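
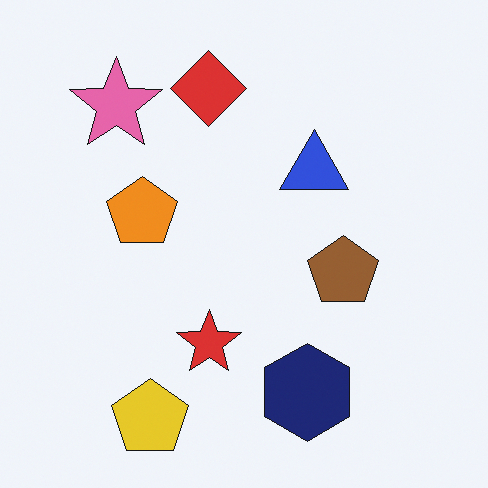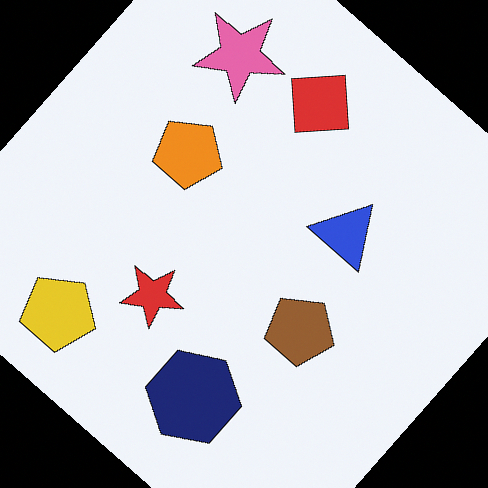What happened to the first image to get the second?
The image was rotated clockwise by a large amount — several tens of degrees.

Every shape is tilted by the same angle and the image corners show triangular fill wedges — a whole-image rotation by a non-right angle.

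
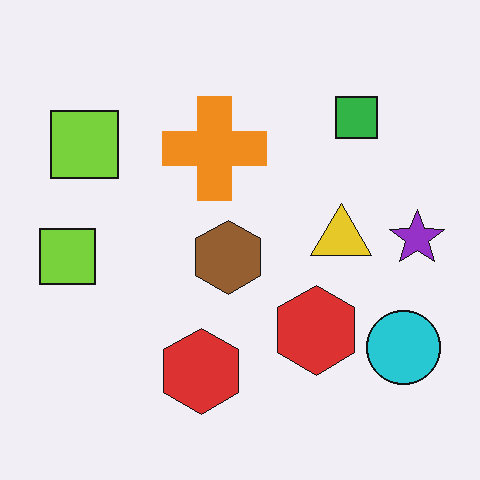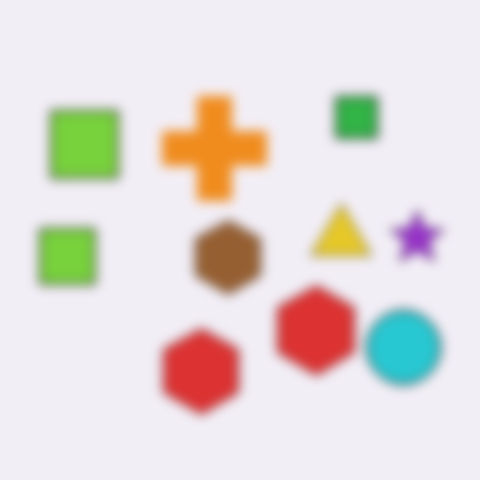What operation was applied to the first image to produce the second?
Strongly gaussian-blurred.

Shape edges and outlines are uniformly softened across the whole image.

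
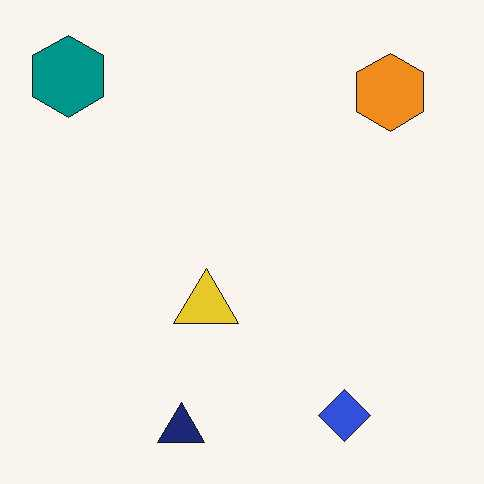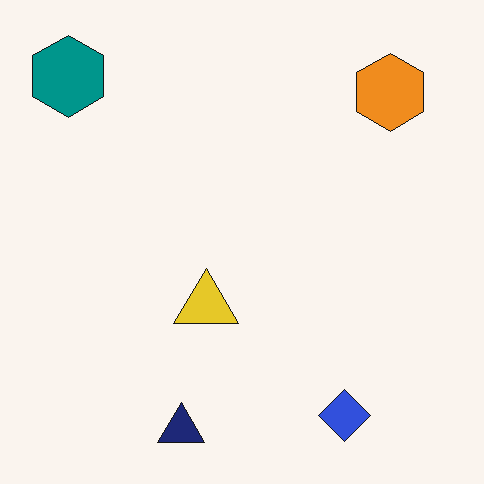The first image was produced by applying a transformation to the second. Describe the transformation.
The image was JPEG-compressed with visible artifacts.

Blocky 8×8 compression artifacts appear around shape edges and the flat background shows ringing — characteristic JPEG degradation.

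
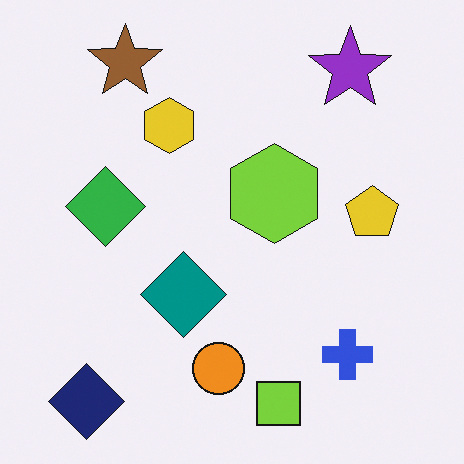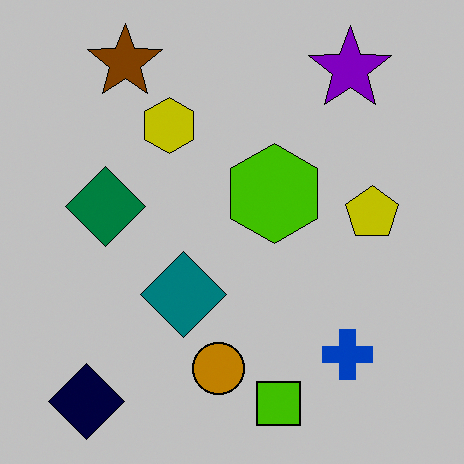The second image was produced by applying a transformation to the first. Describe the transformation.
The transformation is: aggressively posterized.

Each flat color has snapped to a coarser quantized level — most visibly, the near-white background has dropped to a flat grey.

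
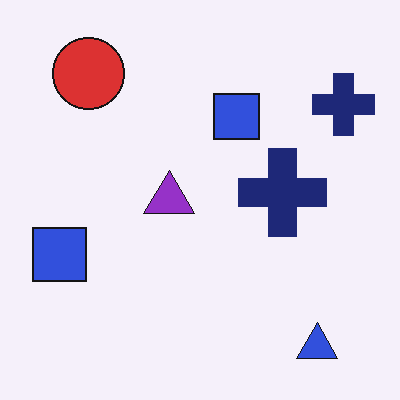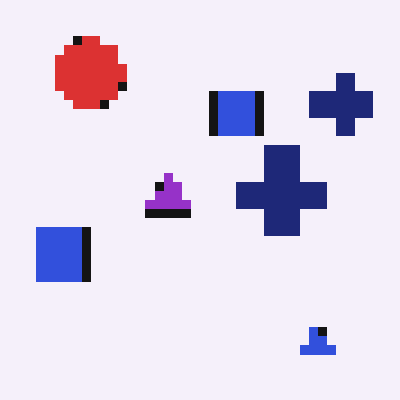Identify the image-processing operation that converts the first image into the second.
The second image is the first heavily pixelated into large blocks.

Shapes are reduced to large square blocks; fine edges and outlines are lost — a downscale-then-upscale (mosaic) effect.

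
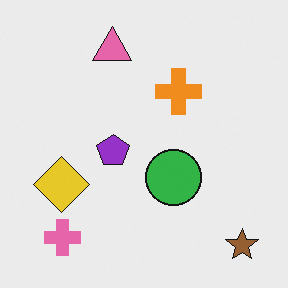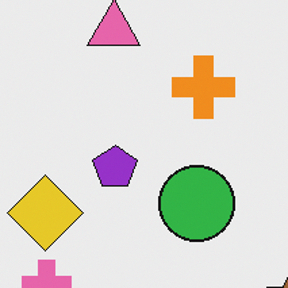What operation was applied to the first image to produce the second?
The second image is the first cropped to a modestly smaller region and rescaled.

The visible shapes are larger and the field of view is narrower; shapes near the original edges may be partly or wholly outside the frame — a crop-and-rescale.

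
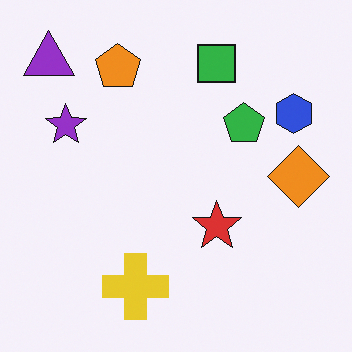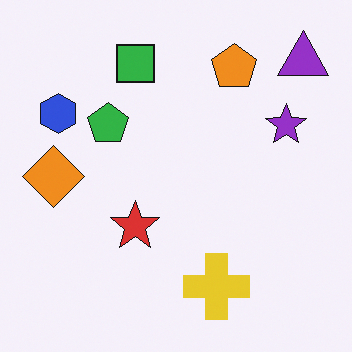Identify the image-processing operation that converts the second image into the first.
The transformation is: flipped horizontally (left ↔ right).

The purple triangle is in the top-right of the second image and the top-left of the first — shapes on opposite sides of the vertical midline have swapped in a mirror flip.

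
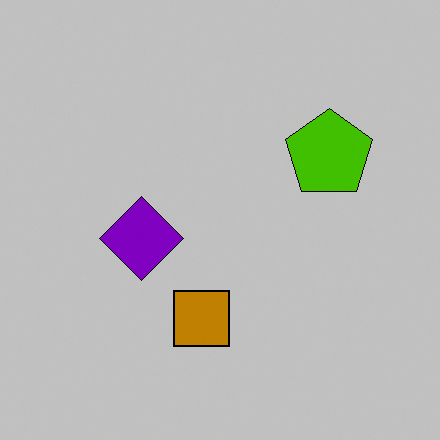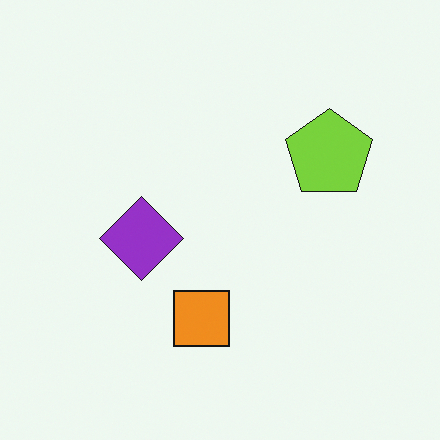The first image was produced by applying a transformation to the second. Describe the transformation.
This is the original image heavily posterized to just a handful of flat colors.

Each flat color has snapped to a coarser quantized level — most visibly, the near-white background has dropped to a flat grey.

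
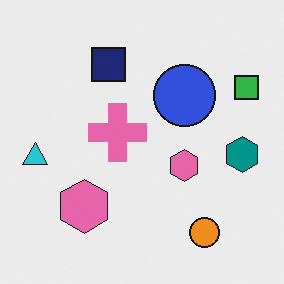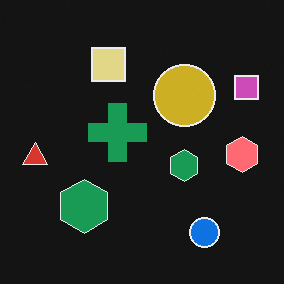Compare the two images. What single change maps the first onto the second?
It was color-inverted (negative).

The light background has become dark and every shape's color is its complement — a photographic negative.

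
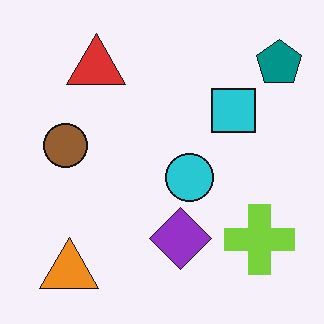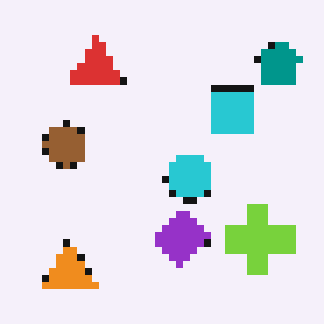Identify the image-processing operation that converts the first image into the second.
The transformation is: moderately pixelated.

Shapes are reduced to large square blocks; fine edges and outlines are lost — a downscale-then-upscale (mosaic) effect.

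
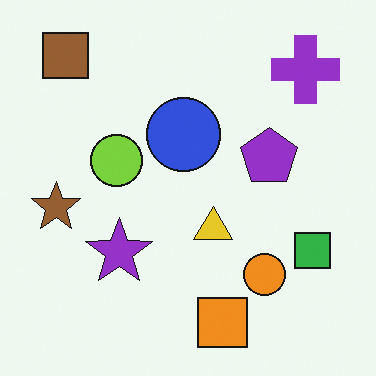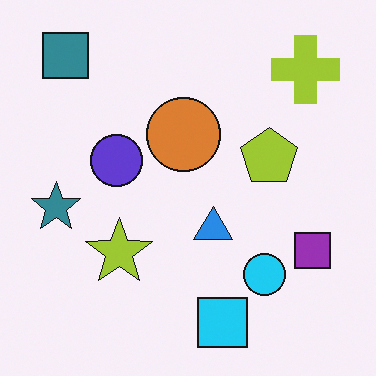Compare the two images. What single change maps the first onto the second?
Hue-shifted by a large amount.

Every shape's color has rotated by the same amount around the hue wheel — a uniform hue shift.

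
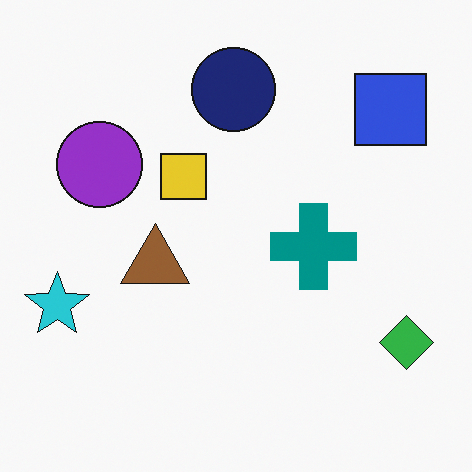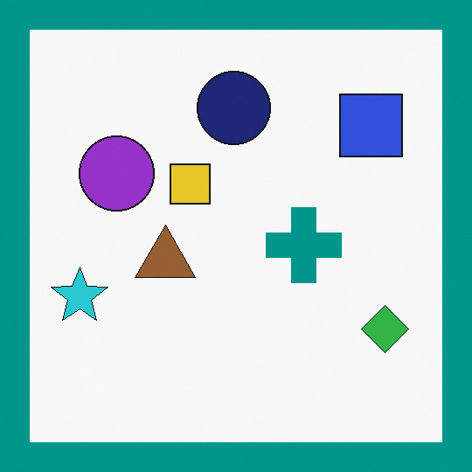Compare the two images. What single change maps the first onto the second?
The transformation is: framed with a teal border.

A solid teal frame runs around the edge of the second image, with the content slightly shrunk inside it.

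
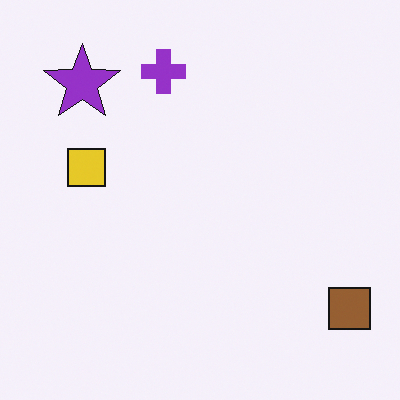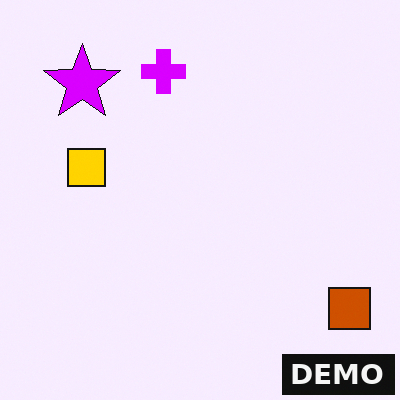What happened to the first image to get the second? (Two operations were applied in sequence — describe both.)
The transformation is: heavily oversaturated, then watermarked with the text "DEMO" in the lower-right corner.

All colors are more vivid — a global saturation change. A dark label reading "DEMO" appears in the lower-right corner.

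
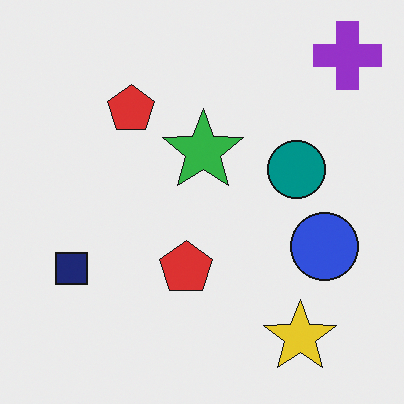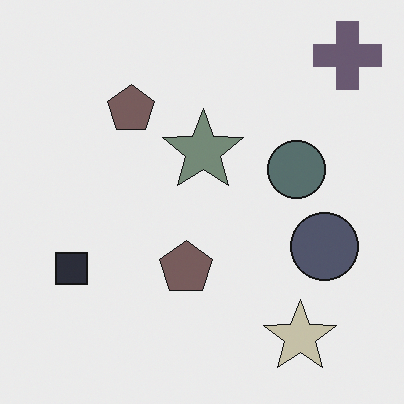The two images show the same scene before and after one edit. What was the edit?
The image was made much more muted (saturation change).

All colors are more muted and greyish — a global saturation change.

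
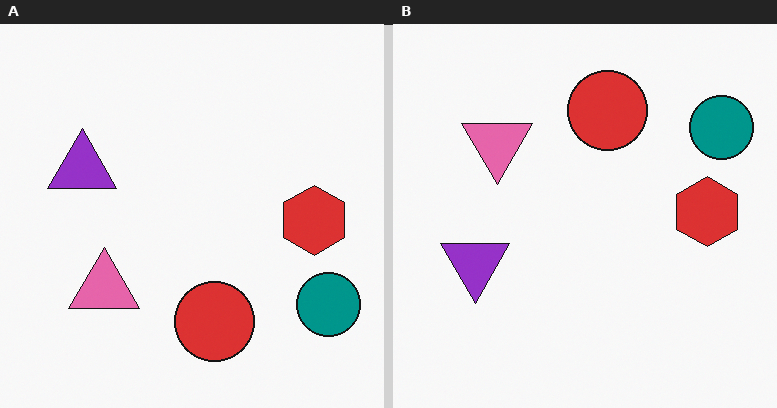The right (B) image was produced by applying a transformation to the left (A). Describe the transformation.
This is the original image flipped vertically (top ↔ bottom).

The red circle is in the bottom of the left (A) image and the top of the right (B) — shapes on opposite sides of the horizontal midline have swapped in a mirror flip.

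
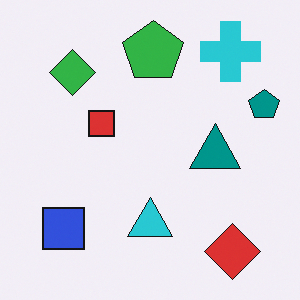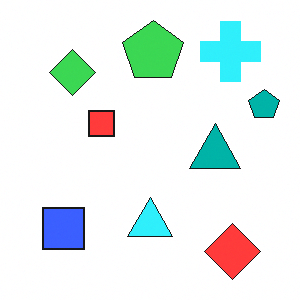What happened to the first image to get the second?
Slightly brightened.

Every pixel — background and shapes alike — is uniformly brightened.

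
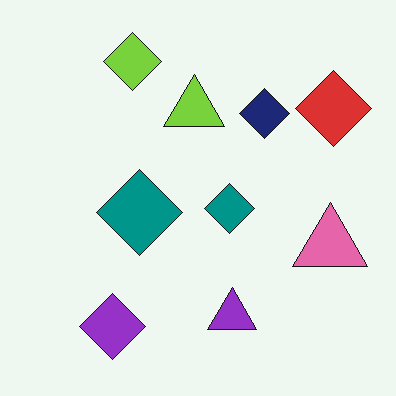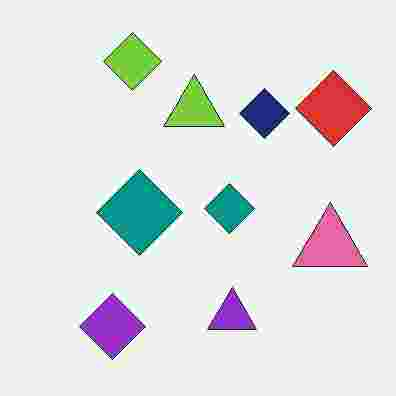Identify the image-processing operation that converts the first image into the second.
The image was heavily JPEG-compressed with obvious blocking artifacts.

Blocky 8×8 compression artifacts appear around shape edges and the flat background shows ringing — characteristic JPEG degradation.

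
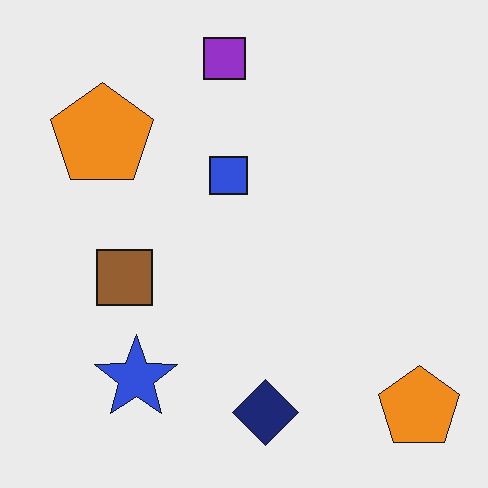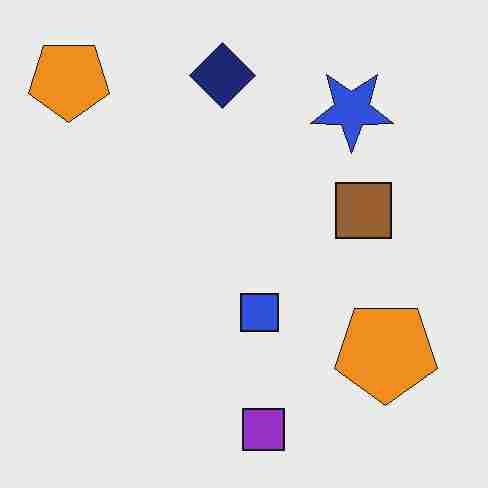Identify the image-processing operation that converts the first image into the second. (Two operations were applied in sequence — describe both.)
The image was rotated 180°, then heavily JPEG-compressed with obvious blocking artifacts.

The purple square sits in the top of the first image and the bottom of the second — consistent with a whole-image 180° rotation. Blocky 8×8 compression artifacts appear around shape edges and the flat background shows ringing — characteristic JPEG degradation.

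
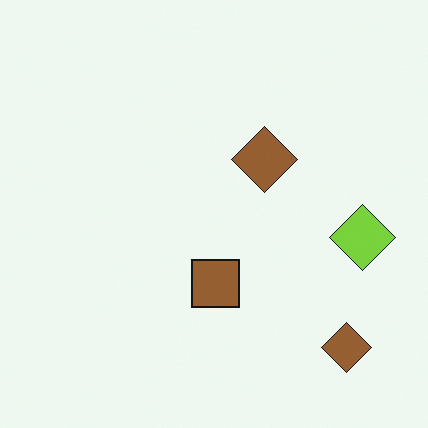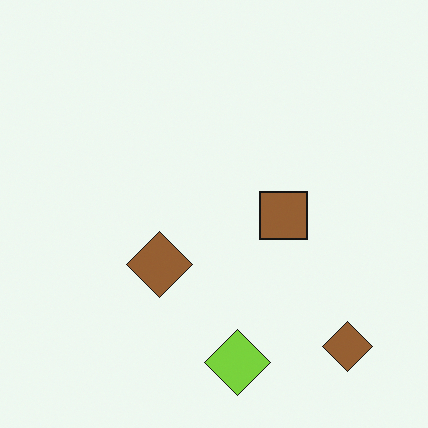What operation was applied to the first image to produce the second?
Transposed (reflected across the top-left ↔ bottom-right diagonal).

Shapes have swapped their row and column positions — what was in the top-right is now in the bottom-left — a diagonal reflection.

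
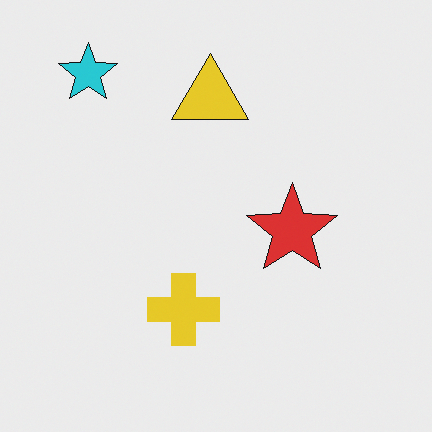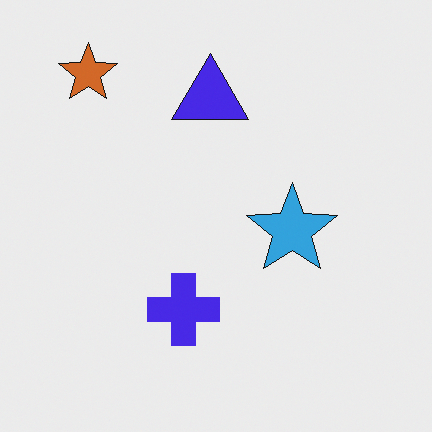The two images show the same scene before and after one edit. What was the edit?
The image was hue-shifted through roughly half the color wheel.

Every shape's color has rotated by the same amount around the hue wheel — a uniform hue shift.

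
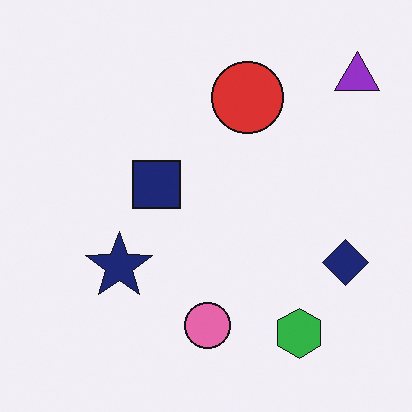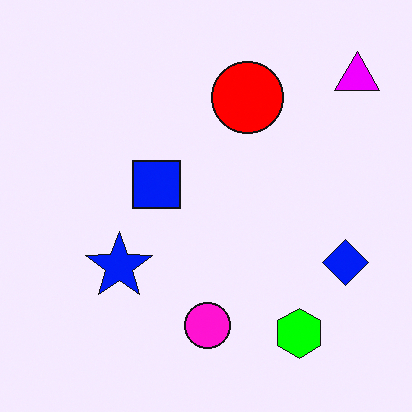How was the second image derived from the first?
The second image is the first heavily oversaturated.

All colors are more vivid — a global saturation change.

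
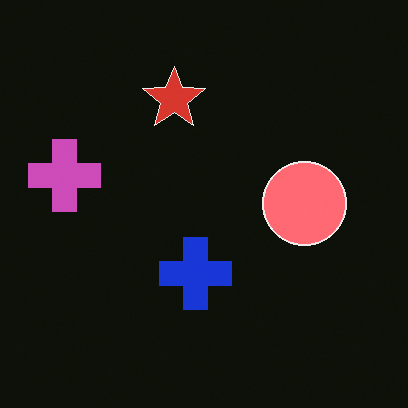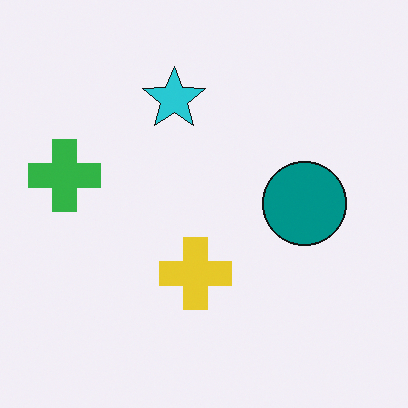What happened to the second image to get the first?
Color-inverted (negative).

The light background has become dark and every shape's color is its complement — a photographic negative.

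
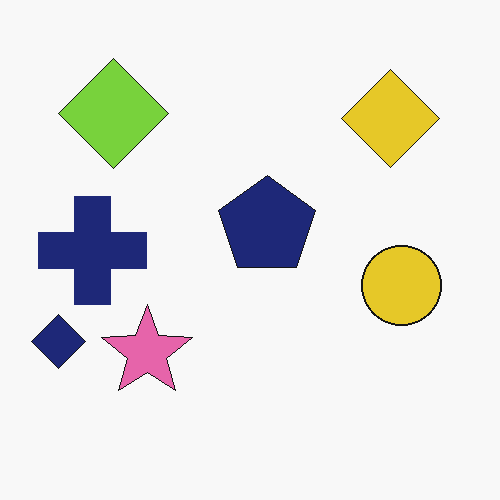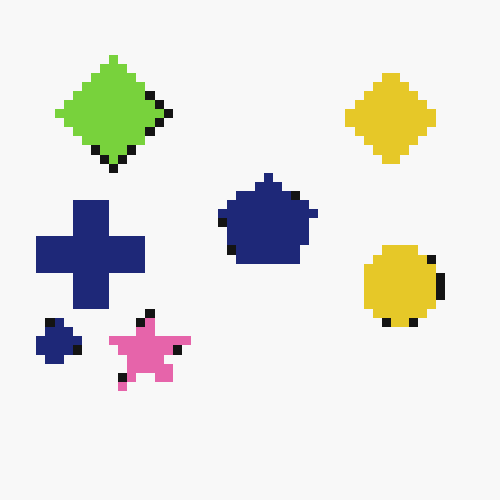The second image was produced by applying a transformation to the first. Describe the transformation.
Coarsely pixelated.

Shapes are reduced to large square blocks; fine edges and outlines are lost — a downscale-then-upscale (mosaic) effect.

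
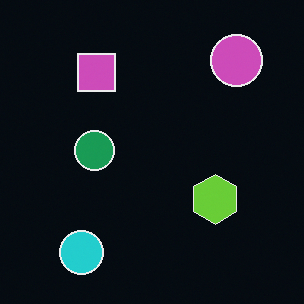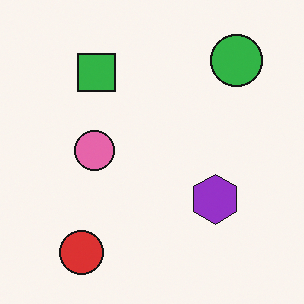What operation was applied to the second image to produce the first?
Color-inverted (negative).

The light background has become dark and every shape's color is its complement — a photographic negative.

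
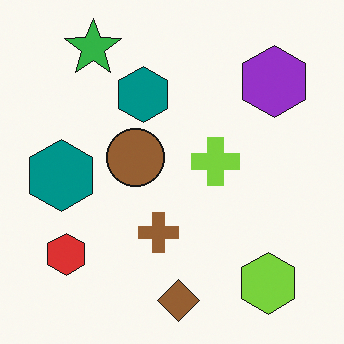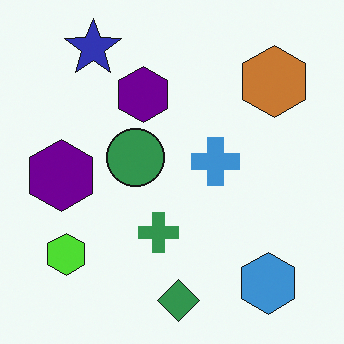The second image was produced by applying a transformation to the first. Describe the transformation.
Hue-shifted through roughly a third of the color wheel.

Every shape's color has rotated by the same amount around the hue wheel — a uniform hue shift.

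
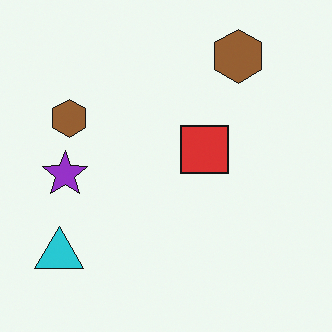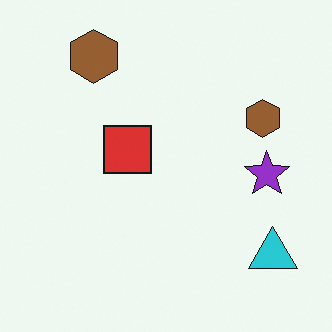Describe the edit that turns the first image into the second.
This is the original image flipped horizontally (left ↔ right).

The cyan triangle is in the bottom-left of the first image and the bottom-right of the second — shapes on opposite sides of the vertical midline have swapped in a mirror flip.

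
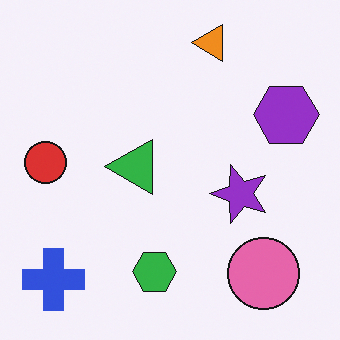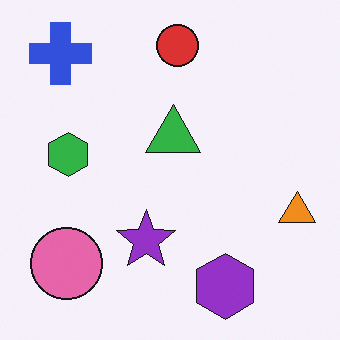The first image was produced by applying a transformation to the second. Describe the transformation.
The transformation is: rotated 90° counter-clockwise.

The blue cross sits in the top-left of the second image and the bottom-left of the first — consistent with a whole-image 90° counter-clockwise rotation.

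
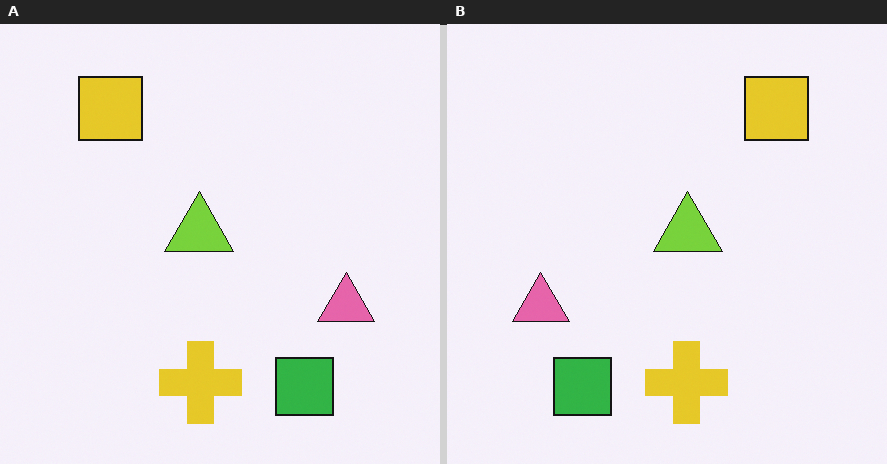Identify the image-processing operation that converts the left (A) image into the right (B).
Flipped horizontally (left ↔ right).

The pink triangle is in the right of the left (A) image and the left of the right (B) — shapes on opposite sides of the vertical midline have swapped in a mirror flip.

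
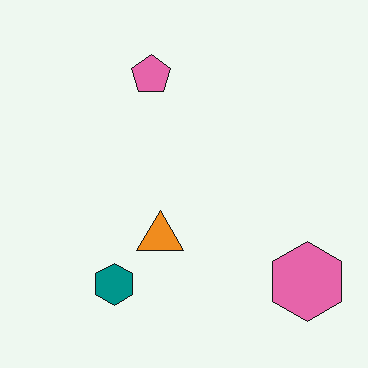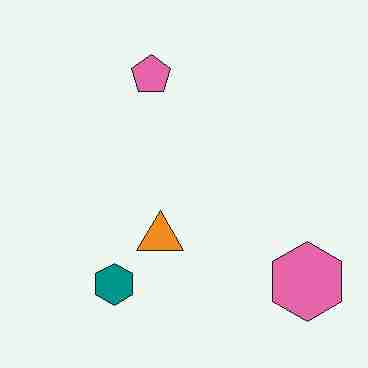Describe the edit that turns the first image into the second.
This is the original image degraded with heavy JPEG compression.

Blocky 8×8 compression artifacts appear around shape edges and the flat background shows ringing — characteristic JPEG degradation.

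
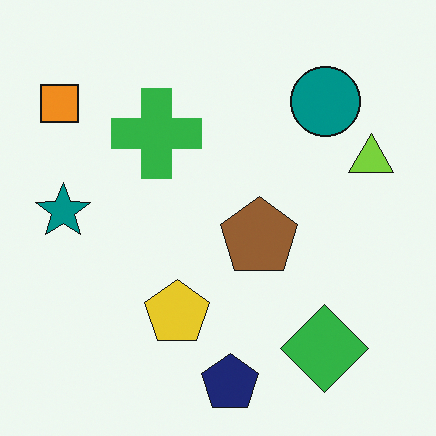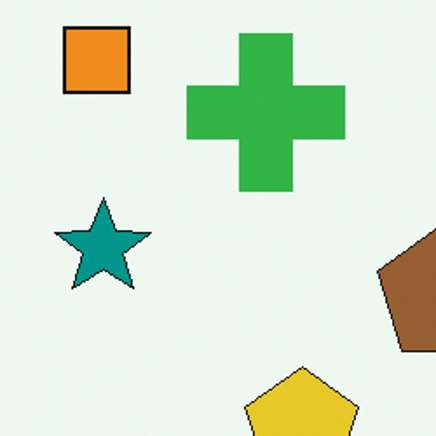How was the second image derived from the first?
The second image is the first cropped to a noticeably smaller region and rescaled.

The visible shapes are larger and the field of view is narrower; shapes near the original edges may be partly or wholly outside the frame — a crop-and-rescale.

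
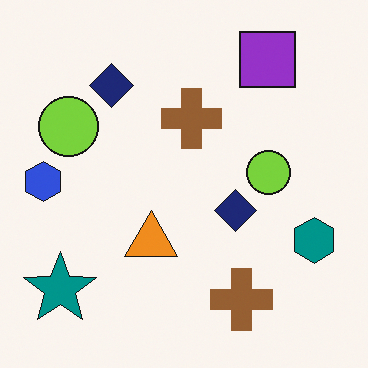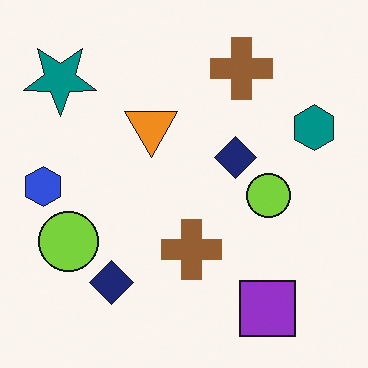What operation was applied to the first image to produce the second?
Flipped vertically (top ↔ bottom).

The purple square is in the top-right of the first image and the bottom-right of the second — shapes on opposite sides of the horizontal midline have swapped in a mirror flip.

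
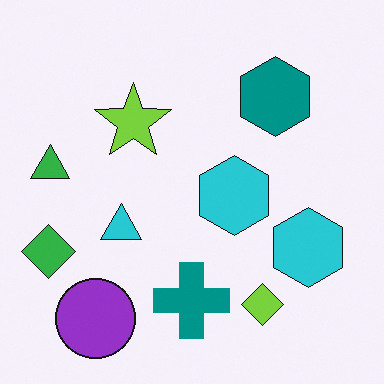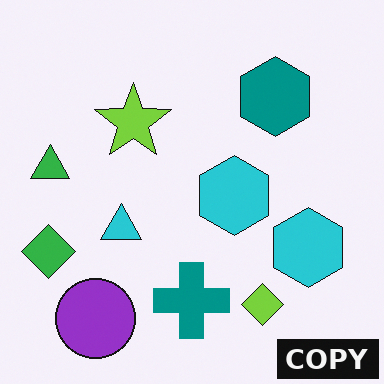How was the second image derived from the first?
Watermarked with the text "COPY" in the lower-right corner.

A dark label reading "COPY" appears in the lower-right corner.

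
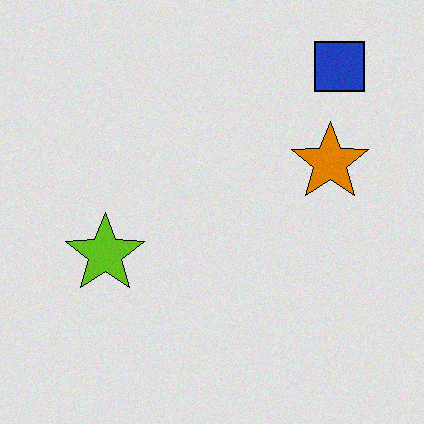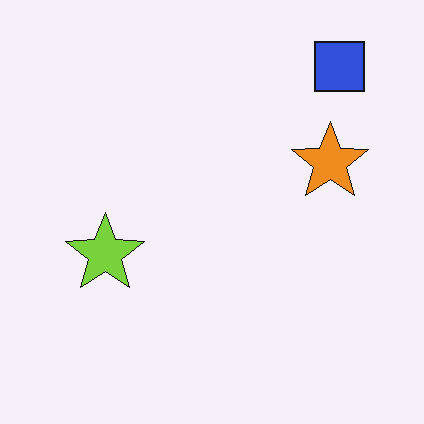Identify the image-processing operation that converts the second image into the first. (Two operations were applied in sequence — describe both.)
The image was posterized to a reduced palette, then degraded with subtle gaussian noise.

Each flat color has snapped to a coarser quantized level — most visibly, the near-white background has dropped to a flat grey. Random speckle covers the whole image, including the flat background.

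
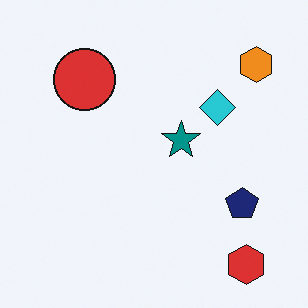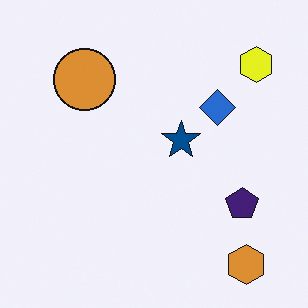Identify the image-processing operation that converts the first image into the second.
The second image is the first hue-shifted slightly.

Every shape's color has rotated by the same amount around the hue wheel — a uniform hue shift.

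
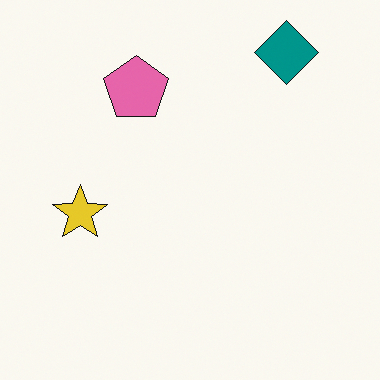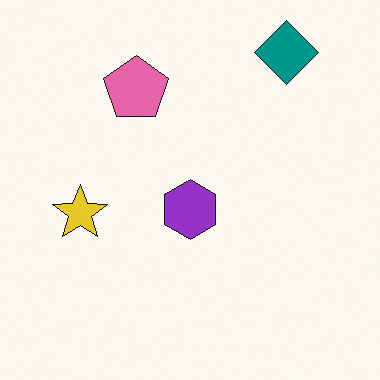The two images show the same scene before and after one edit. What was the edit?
Overlaid with an additional purple hexagon.

A purple hexagon appears in the second image that is absent from the first.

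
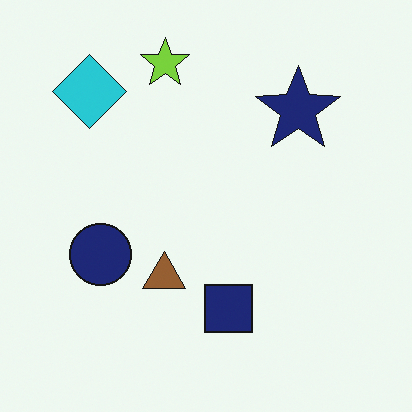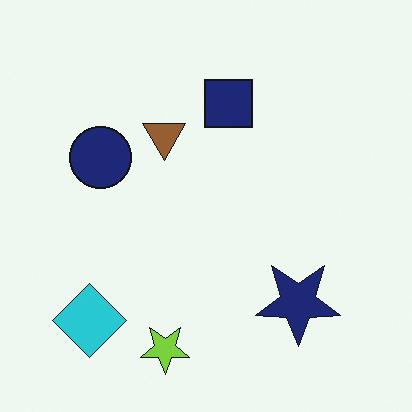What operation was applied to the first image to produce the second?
The image was flipped vertically (top ↔ bottom).

The lime star is in the top of the first image and the bottom of the second — shapes on opposite sides of the horizontal midline have swapped in a mirror flip.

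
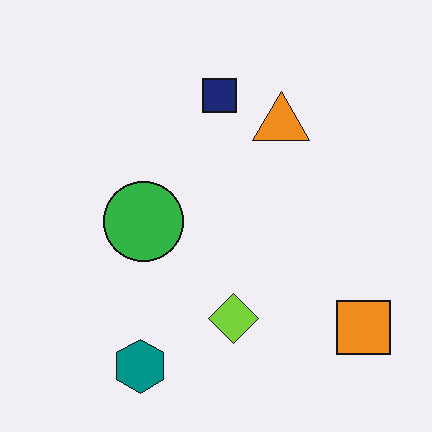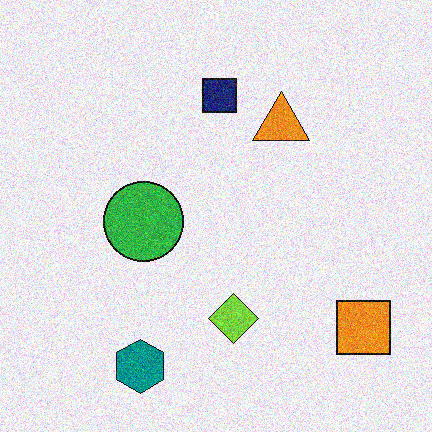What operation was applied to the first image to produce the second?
Degraded with moderate additive noise.

Random speckle covers the whole image, including the flat background.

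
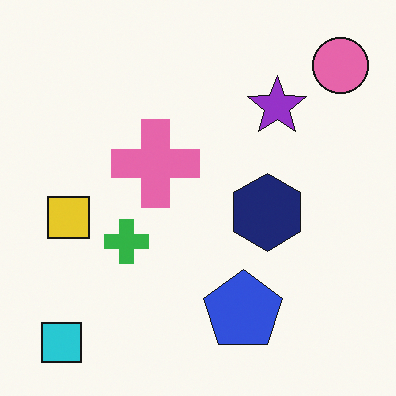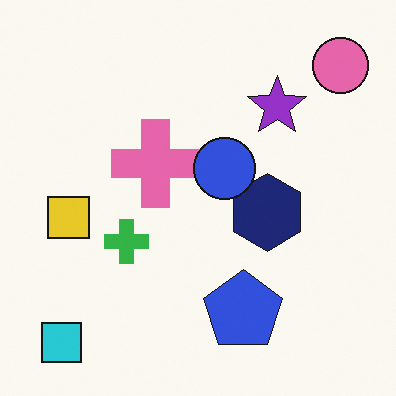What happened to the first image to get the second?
The second image is the first overlaid with an additional blue circle.

A blue circle appears in the second image that is absent from the first.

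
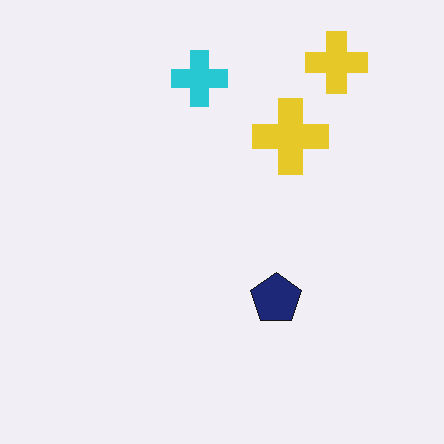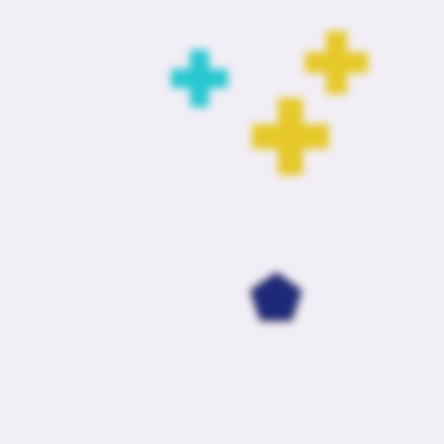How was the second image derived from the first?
It was noticeably gaussian-blurred.

Shape edges and outlines are uniformly softened across the whole image.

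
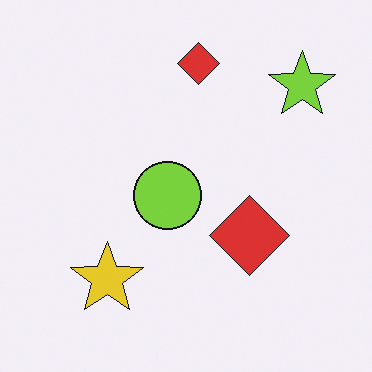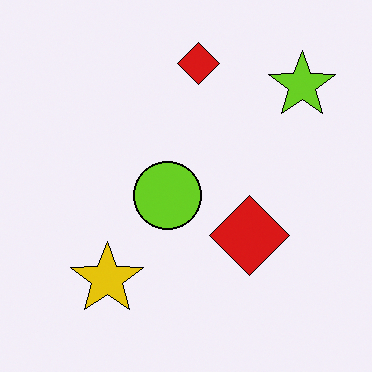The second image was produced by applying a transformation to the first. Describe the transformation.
This is the original image given slightly increased contrast.

Tones are pushed away from mid-grey across the whole image — a global contrast change.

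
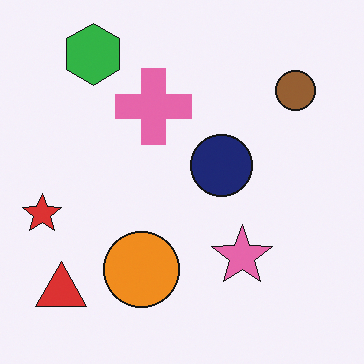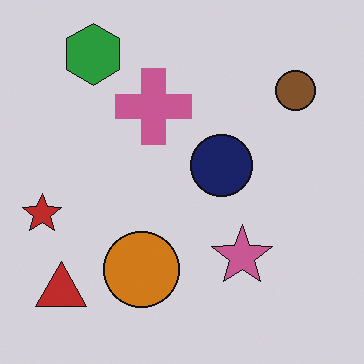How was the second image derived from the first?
This is the original image darkened a little.

Every pixel — background and shapes alike — is uniformly darkened.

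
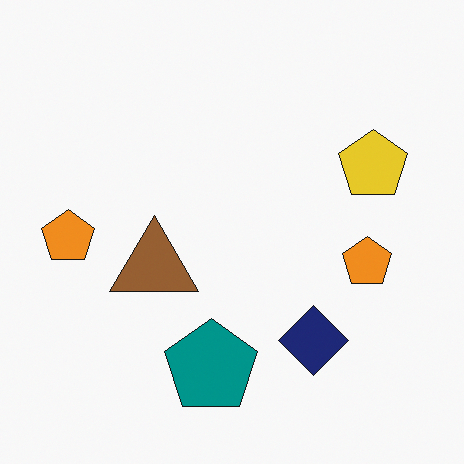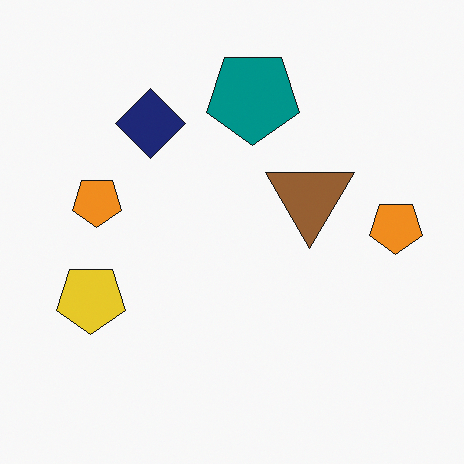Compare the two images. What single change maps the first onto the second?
The image was rotated 180°.

The yellow pentagon sits in the right of the first image and the left of the second — consistent with a whole-image 180° rotation.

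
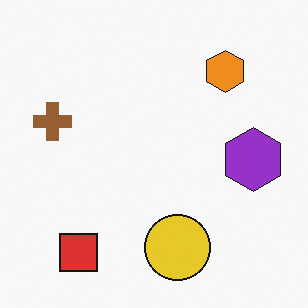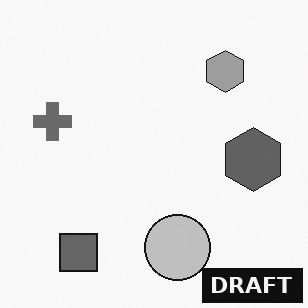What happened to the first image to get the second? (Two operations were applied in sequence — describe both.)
The transformation is: converted to grayscale, then watermarked with the text "DRAFT" in the lower-right corner.

All color is removed — every shape is now a shade of grey. A dark label reading "DRAFT" appears in the lower-right corner.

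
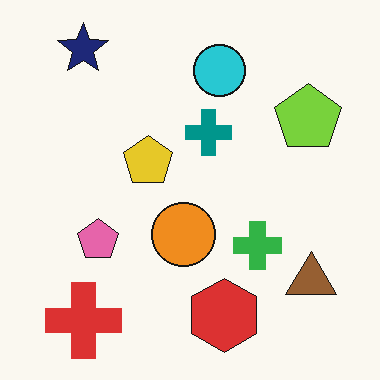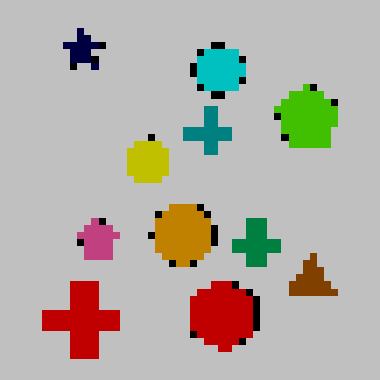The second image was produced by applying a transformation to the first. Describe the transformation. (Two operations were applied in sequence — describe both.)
Heavily posterized to just a handful of flat colors, then moderately pixelated.

Each flat color has snapped to a coarser quantized level — most visibly, the near-white background has dropped to a flat grey. Shapes are reduced to large square blocks; fine edges and outlines are lost — a downscale-then-upscale (mosaic) effect.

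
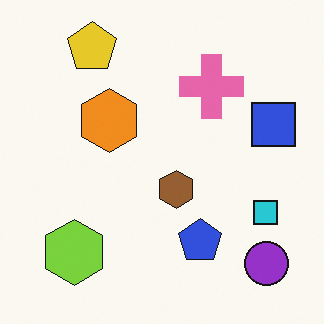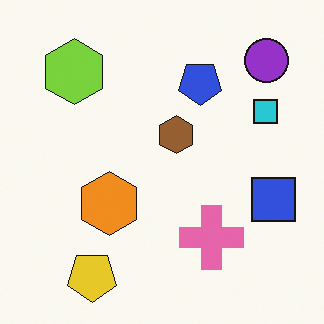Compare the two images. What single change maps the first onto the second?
This is the original image flipped vertically (top ↔ bottom).

The yellow pentagon is in the top-left of the first image and the bottom-left of the second — shapes on opposite sides of the horizontal midline have swapped in a mirror flip.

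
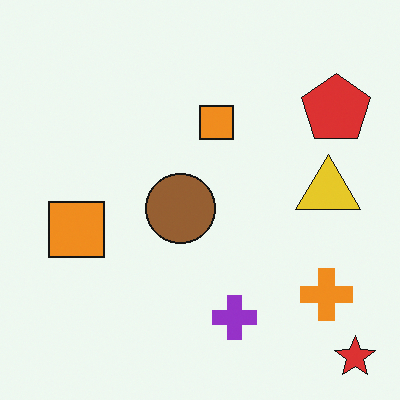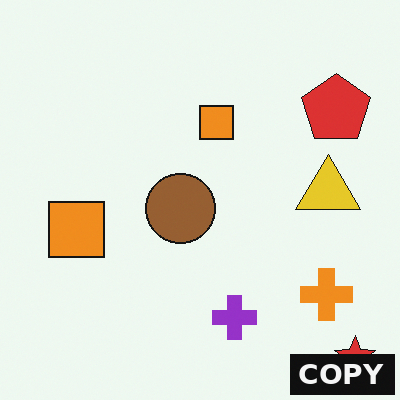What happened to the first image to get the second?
The transformation is: watermarked with the text "COPY" in the lower-right corner.

A dark label reading "COPY" appears in the lower-right corner.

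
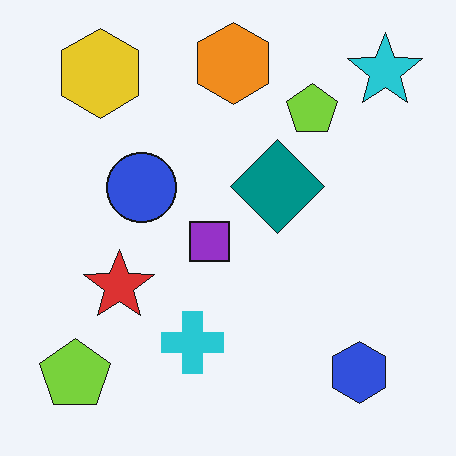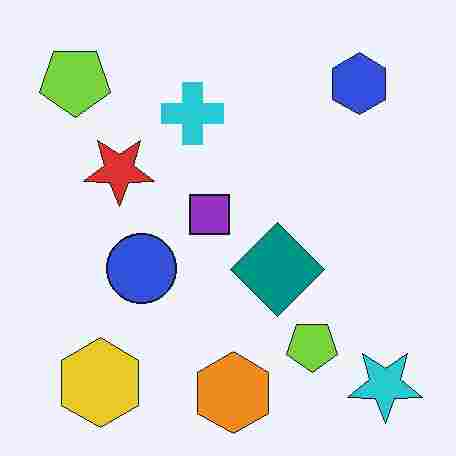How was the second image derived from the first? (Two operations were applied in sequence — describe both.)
The image was flipped vertically (top ↔ bottom), then degraded with heavy JPEG compression.

The orange hexagon is in the top of the first image and the bottom of the second — shapes on opposite sides of the horizontal midline have swapped in a mirror flip. Blocky 8×8 compression artifacts appear around shape edges and the flat background shows ringing — characteristic JPEG degradation.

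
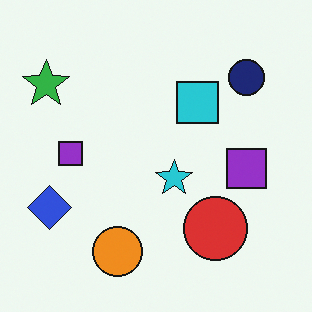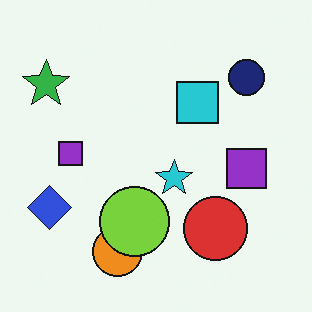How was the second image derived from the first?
The image was overlaid with an additional lime circle.

A lime circle appears in the second image that is absent from the first.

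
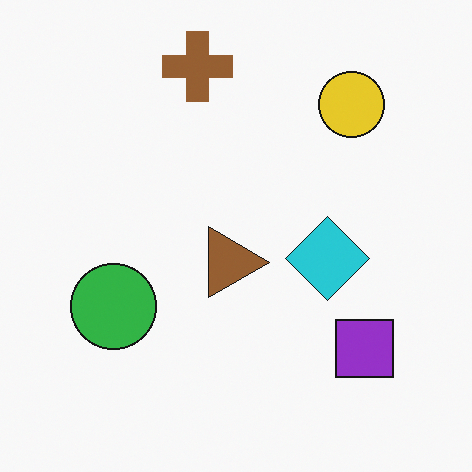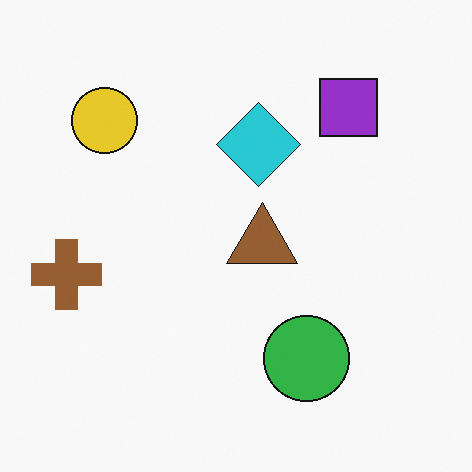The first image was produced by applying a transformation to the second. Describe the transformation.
The first image is the second rotated 90° clockwise.

The yellow circle sits in the top-left of the second image and the top-right of the first — consistent with a whole-image 90° clockwise rotation.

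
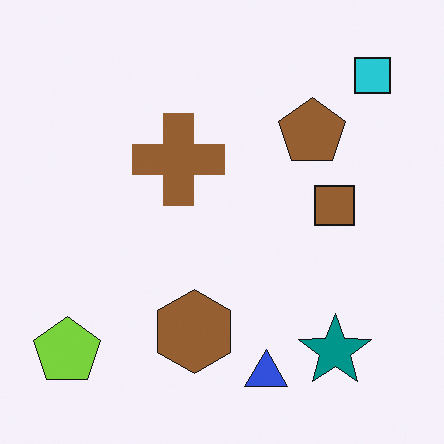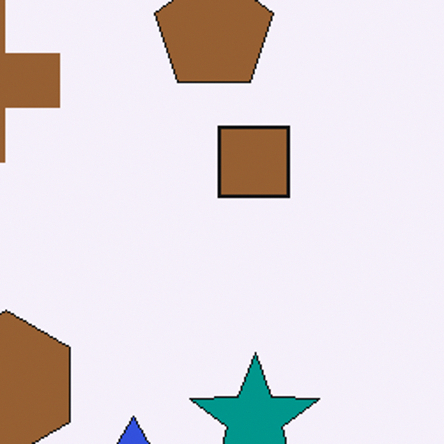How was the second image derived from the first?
It was cropped tightly and scaled back up.

The visible shapes are larger and the field of view is narrower; shapes near the original edges may be partly or wholly outside the frame — a crop-and-rescale.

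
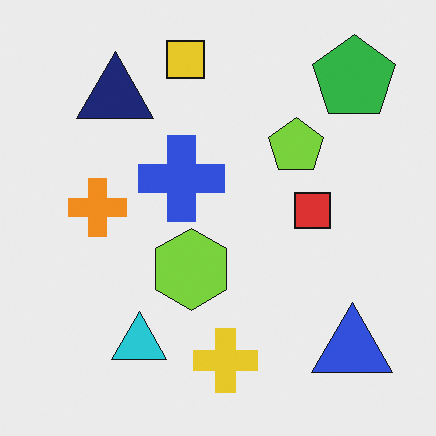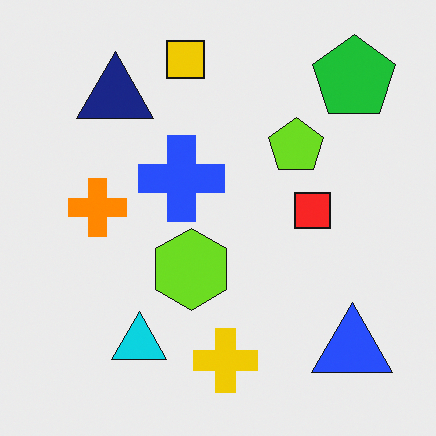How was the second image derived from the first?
The second image is the first slightly oversaturated.

All colors are more vivid — a global saturation change.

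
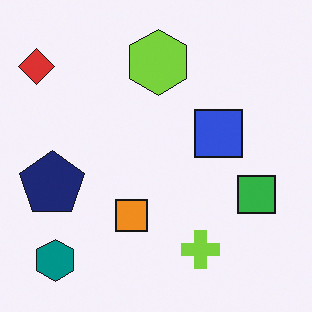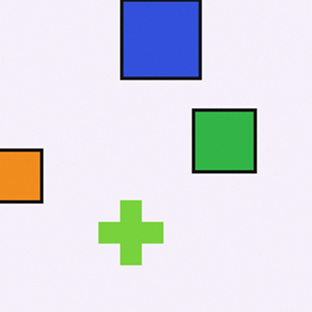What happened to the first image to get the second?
This is the original image cropped to a noticeably smaller region and rescaled.

The visible shapes are larger and the field of view is narrower; shapes near the original edges may be partly or wholly outside the frame — a crop-and-rescale.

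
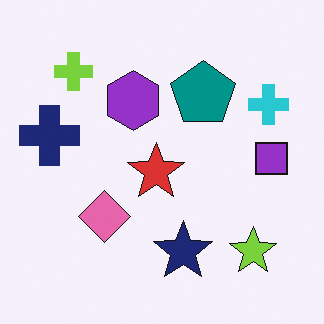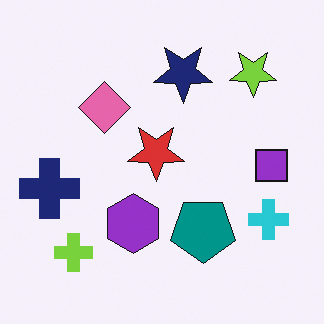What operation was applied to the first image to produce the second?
The transformation is: flipped vertically (top ↔ bottom).

The lime cross is in the top-left of the first image and the bottom-left of the second — shapes on opposite sides of the horizontal midline have swapped in a mirror flip.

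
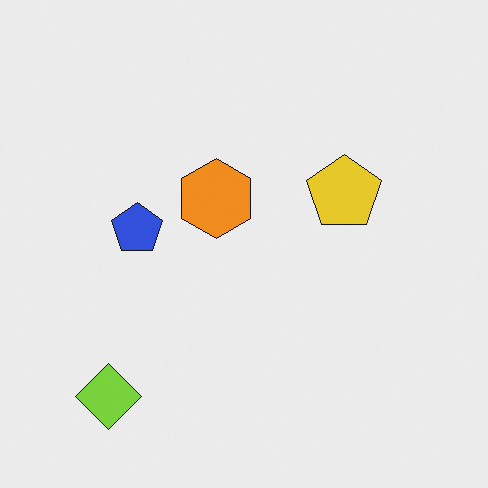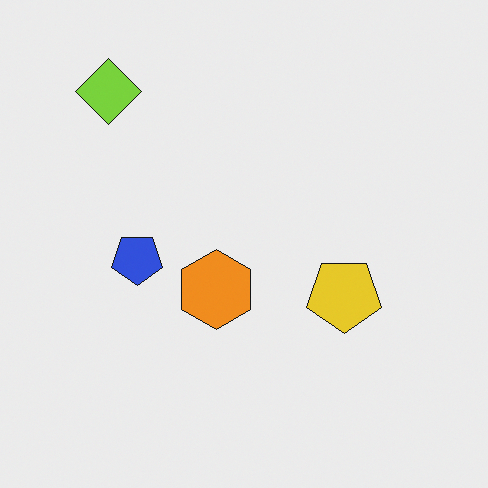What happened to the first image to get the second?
This is the original image flipped vertically (top ↔ bottom).

The lime diamond is in the bottom-left of the first image and the top-left of the second — shapes on opposite sides of the horizontal midline have swapped in a mirror flip.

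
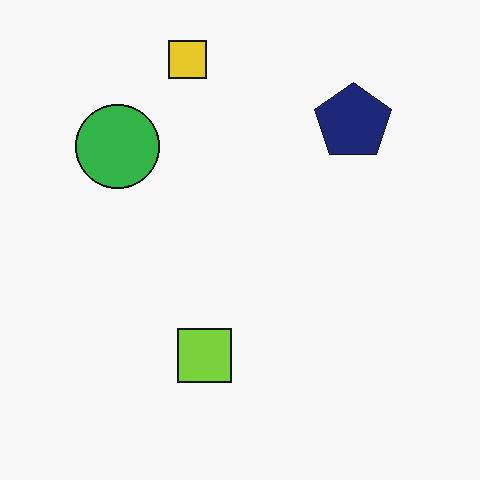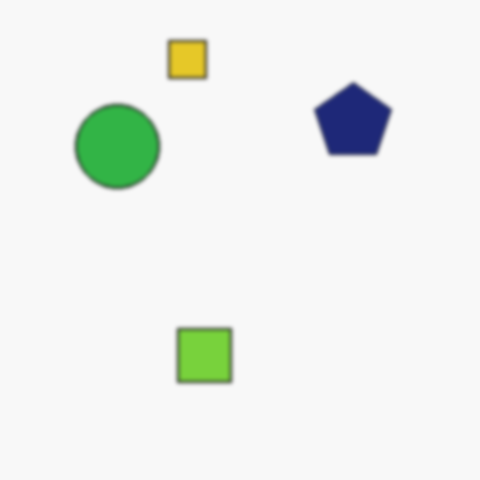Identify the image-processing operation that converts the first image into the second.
The second image is the first given a subtle gaussian blur.

Shape edges and outlines are uniformly softened across the whole image.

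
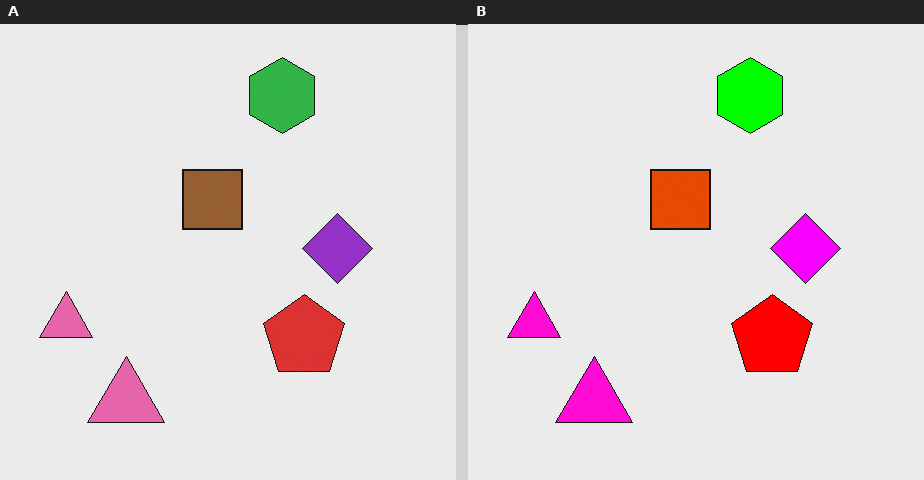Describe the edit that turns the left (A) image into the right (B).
The image was made much more vivid (saturation change).

All colors are more vivid — a global saturation change.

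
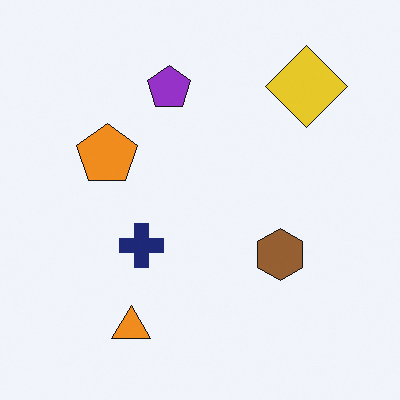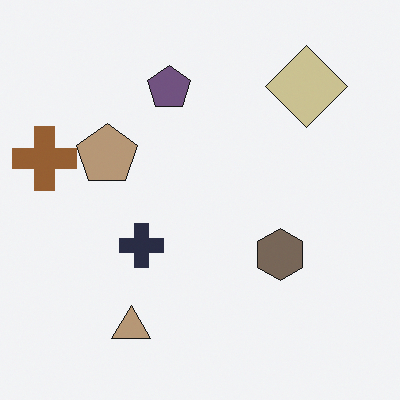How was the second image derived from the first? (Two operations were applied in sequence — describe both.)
The image was heavily desaturated, then overlaid with an additional brown cross.

All colors are more muted and greyish — a global saturation change. A brown cross appears in the second image that is absent from the first.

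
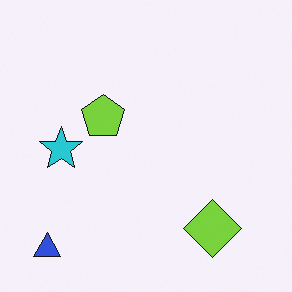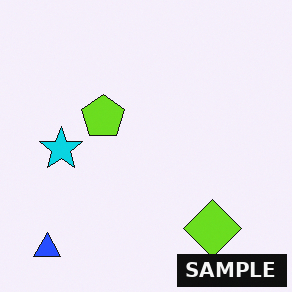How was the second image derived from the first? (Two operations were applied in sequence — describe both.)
The second image is the first slightly oversaturated, then watermarked with the text "SAMPLE" in the lower-right corner.

All colors are more vivid — a global saturation change. A dark label reading "SAMPLE" appears in the lower-right corner.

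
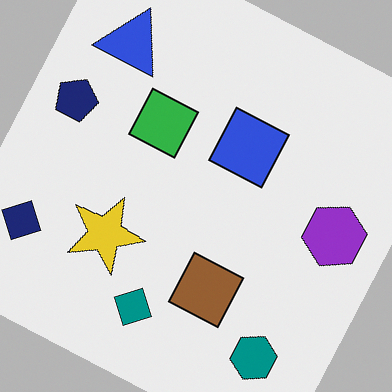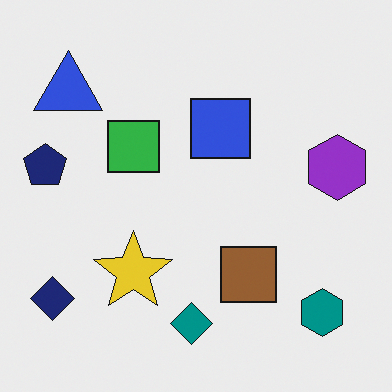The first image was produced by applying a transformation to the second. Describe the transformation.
Rotated clockwise by a clearly visible amount.

Every shape is tilted by the same angle and the image corners show triangular fill wedges — a whole-image rotation by a non-right angle.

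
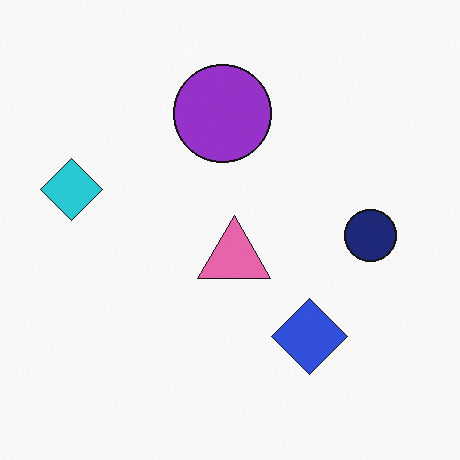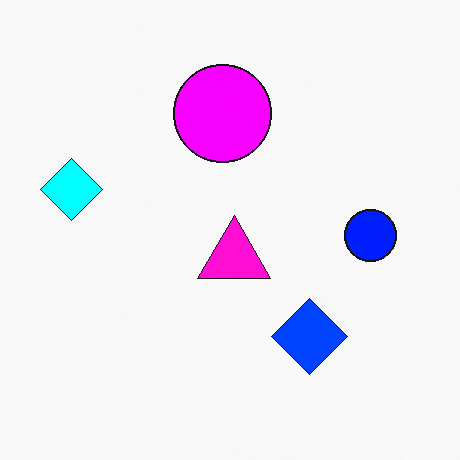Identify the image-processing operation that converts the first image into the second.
Made much more vivid (saturation change).

All colors are more vivid — a global saturation change.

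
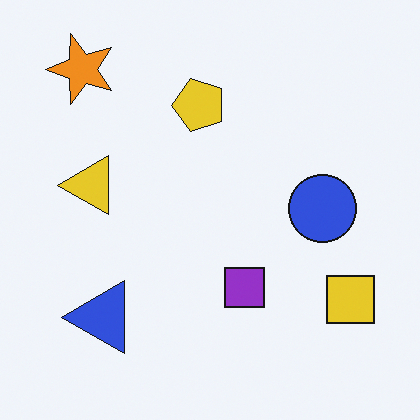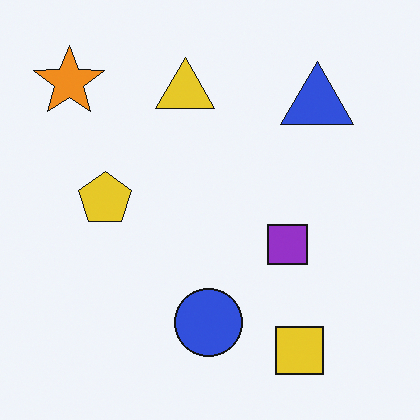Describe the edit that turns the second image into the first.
The first image is the second transposed (reflected across the top-left ↔ bottom-right diagonal).

Shapes have swapped their row and column positions — what was in the top-right is now in the bottom-left — a diagonal reflection.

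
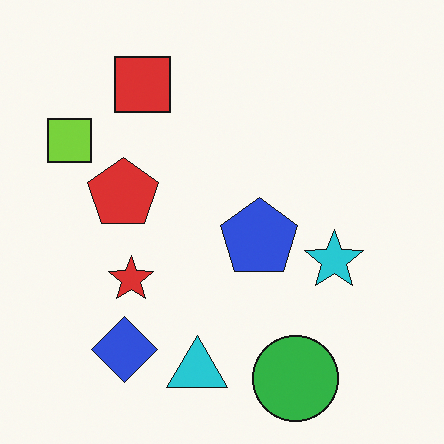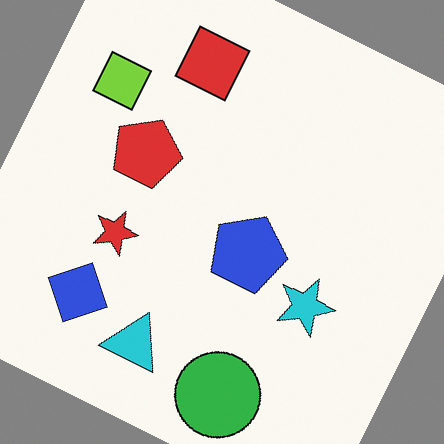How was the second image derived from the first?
The second image is the first rotated clockwise by a moderate amount.

Every shape is tilted by the same angle and the image corners show triangular fill wedges — a whole-image rotation by a non-right angle.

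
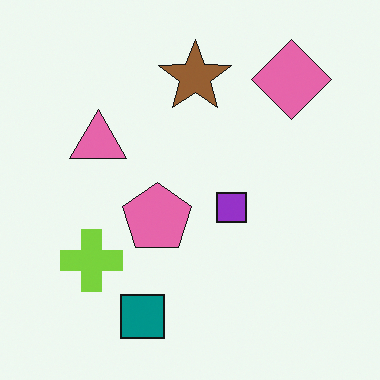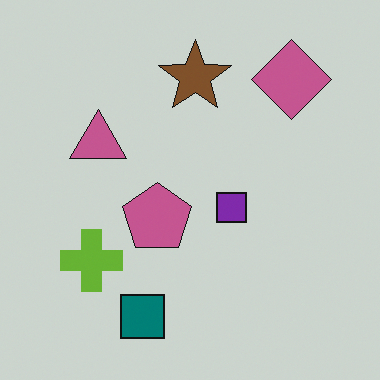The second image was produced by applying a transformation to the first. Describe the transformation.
This is the original image slightly darkened.

Every pixel — background and shapes alike — is uniformly darkened.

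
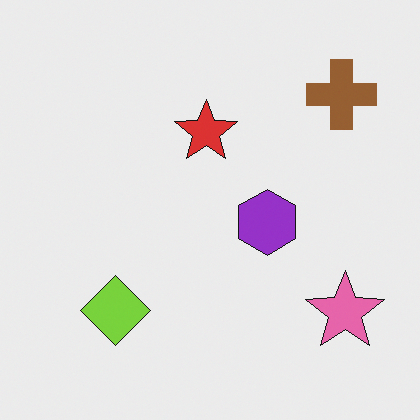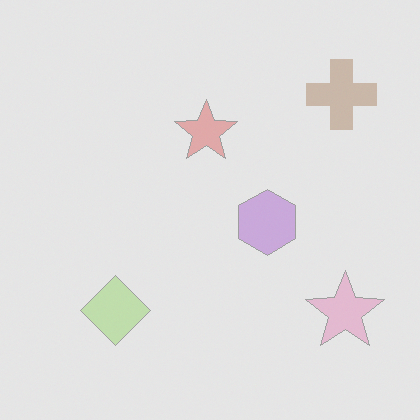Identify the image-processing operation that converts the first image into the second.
The transformation is: washed out (contrast reduced).

Tones are pushed toward mid-grey across the whole image — a global contrast change.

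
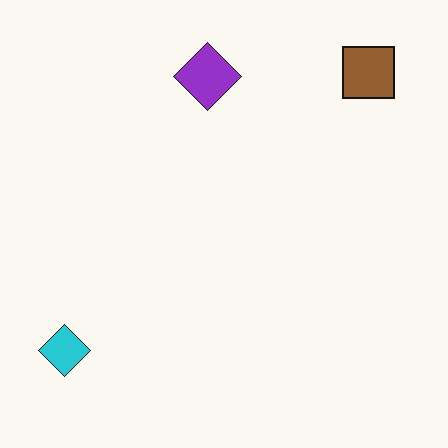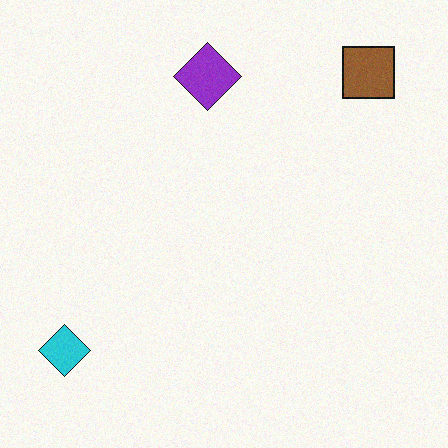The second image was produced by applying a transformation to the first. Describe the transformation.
The image was degraded with a light layer of grain.

Random speckle covers the whole image, including the flat background.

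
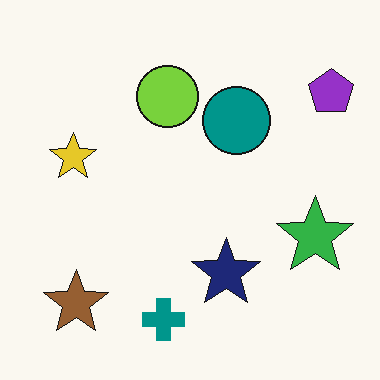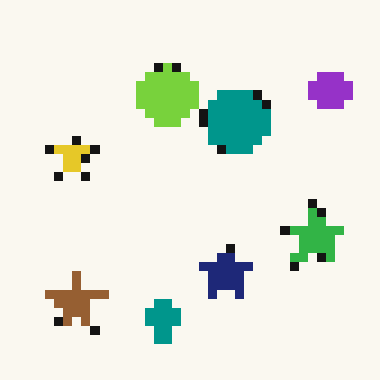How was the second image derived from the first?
The transformation is: coarsely pixelated.

Shapes are reduced to large square blocks; fine edges and outlines are lost — a downscale-then-upscale (mosaic) effect.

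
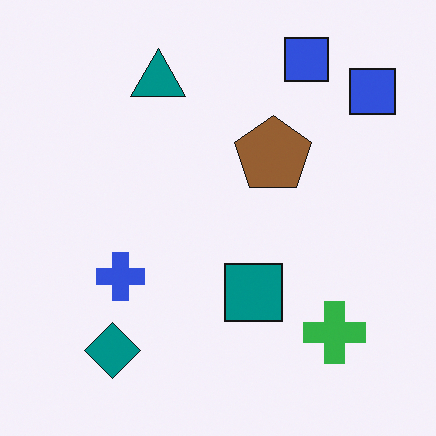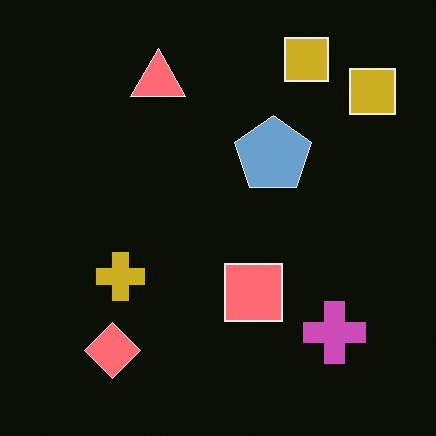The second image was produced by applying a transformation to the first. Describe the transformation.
The transformation is: color-inverted (negative).

The light background has become dark and every shape's color is its complement — a photographic negative.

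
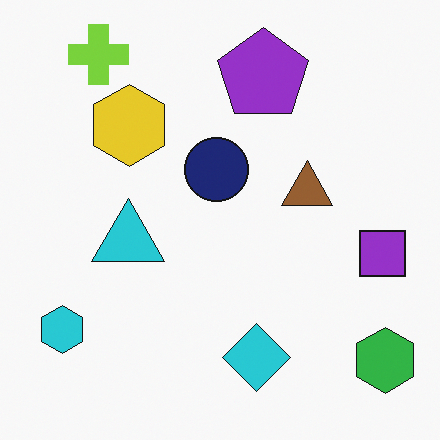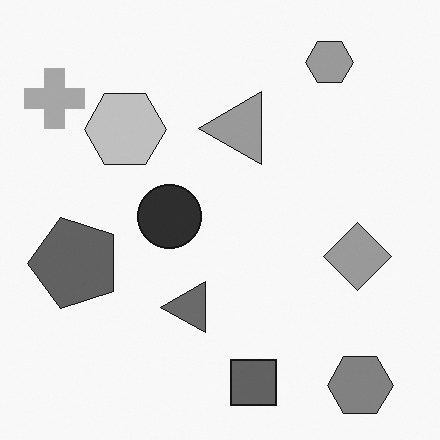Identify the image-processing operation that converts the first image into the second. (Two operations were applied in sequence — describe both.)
The transformation is: converted to grayscale, then transposed (reflected across the top-left ↔ bottom-right diagonal).

All color is removed — every shape is now a shade of grey. Shapes have swapped their row and column positions — what was in the top-right is now in the bottom-left — a diagonal reflection.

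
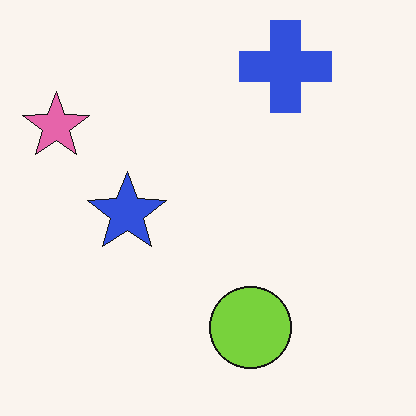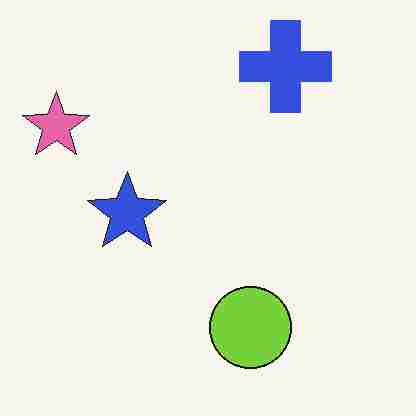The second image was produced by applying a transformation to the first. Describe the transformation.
It was degraded with heavy JPEG compression.

Blocky 8×8 compression artifacts appear around shape edges and the flat background shows ringing — characteristic JPEG degradation.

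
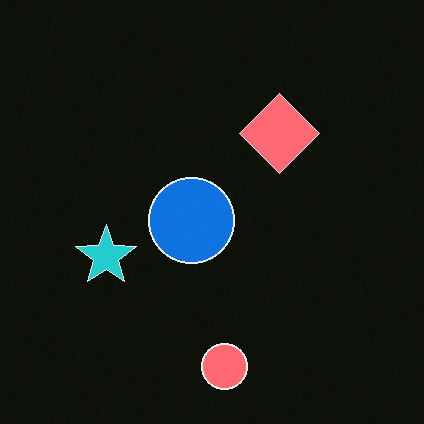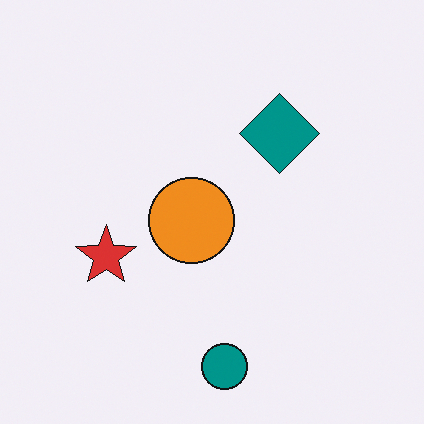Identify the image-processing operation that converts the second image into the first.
The transformation is: color-inverted (negative).

The light background has become dark and every shape's color is its complement — a photographic negative.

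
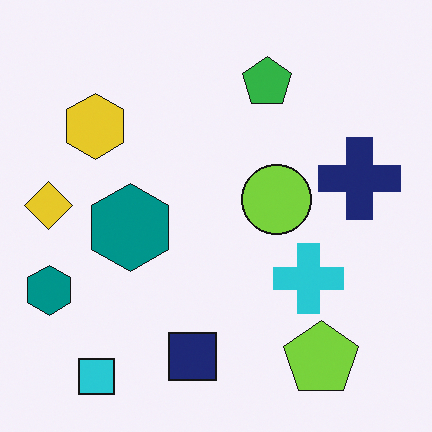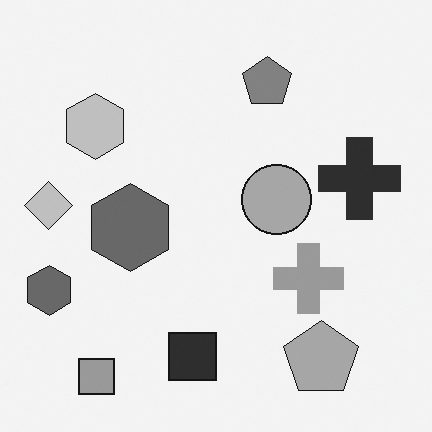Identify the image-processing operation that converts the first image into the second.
The second image is the first converted to grayscale.

All color is removed — every shape is now a shade of grey.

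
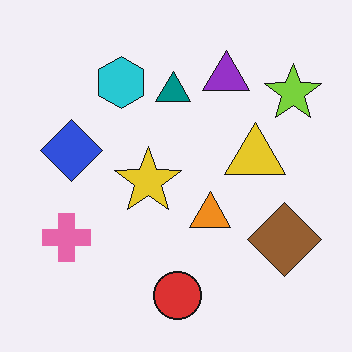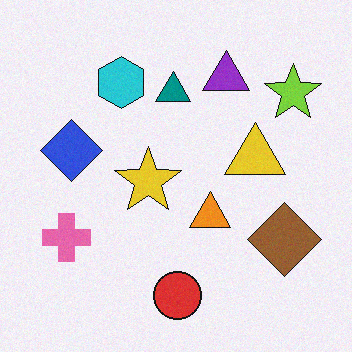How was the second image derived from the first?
The transformation is: degraded with a light layer of grain.

Random speckle covers the whole image, including the flat background.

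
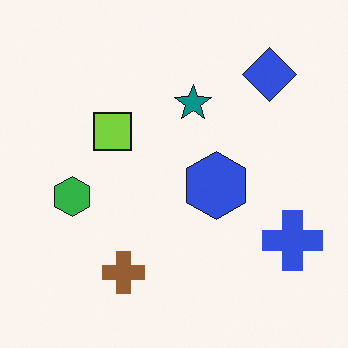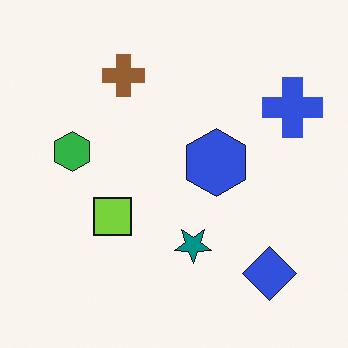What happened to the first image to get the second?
This is the original image flipped vertically (top ↔ bottom).

The blue diamond is in the top-right of the first image and the bottom-right of the second — shapes on opposite sides of the horizontal midline have swapped in a mirror flip.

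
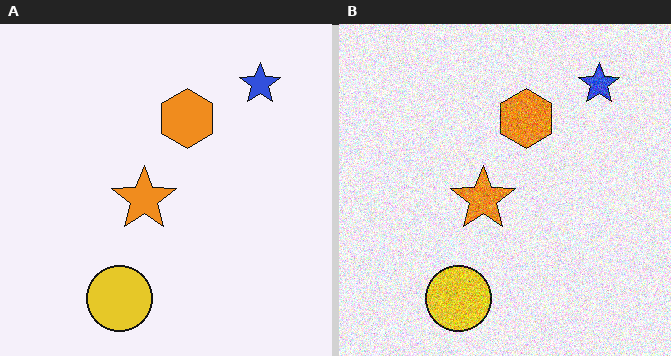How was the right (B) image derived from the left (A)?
The image was degraded with heavy additive noise.

Random speckle covers the whole image, including the flat background.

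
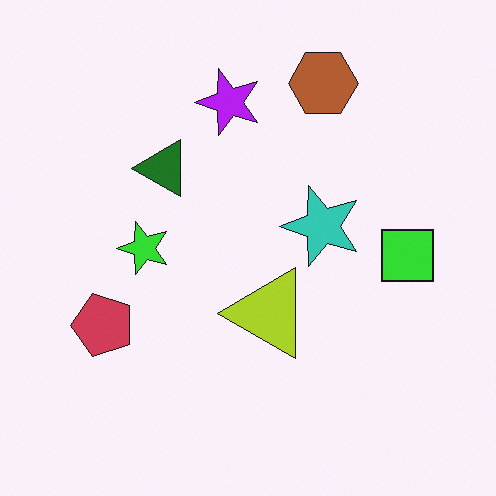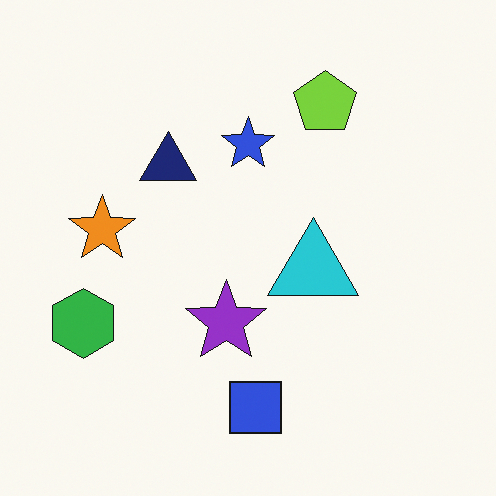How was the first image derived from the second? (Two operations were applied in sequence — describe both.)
The image was hue-shifted through roughly half the color wheel, then transposed (reflected across the top-left ↔ bottom-right diagonal).

Every shape's color has rotated by the same amount around the hue wheel — a uniform hue shift. Shapes have swapped their row and column positions — what was in the top-right is now in the bottom-left — a diagonal reflection.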